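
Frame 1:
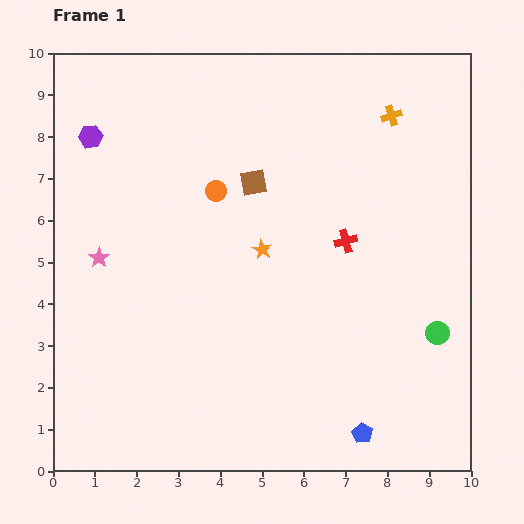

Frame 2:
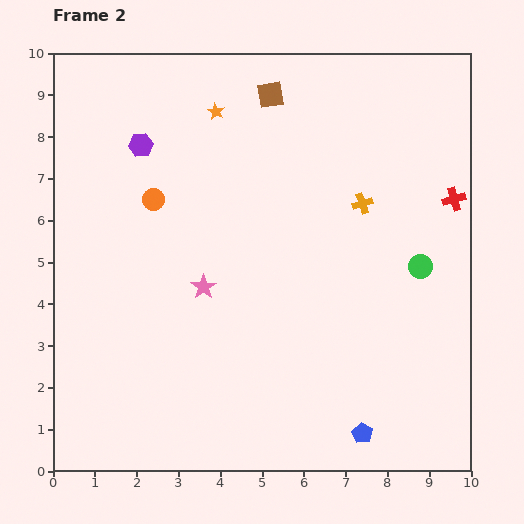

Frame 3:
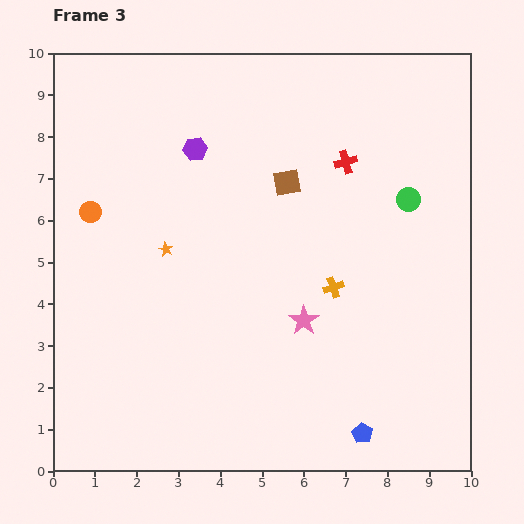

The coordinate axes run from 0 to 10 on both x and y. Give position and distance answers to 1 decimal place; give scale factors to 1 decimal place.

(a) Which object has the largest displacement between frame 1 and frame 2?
the orange star

(moved 3.5; next 2.8)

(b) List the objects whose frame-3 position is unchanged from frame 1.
the blue pentagon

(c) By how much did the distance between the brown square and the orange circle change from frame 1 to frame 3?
+3.9

Distance in frame 1: 0.9. Distance in frame 3: 4.8.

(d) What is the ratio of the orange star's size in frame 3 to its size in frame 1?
0.7×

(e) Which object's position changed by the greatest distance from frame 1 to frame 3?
the pink star

(moved 5.1; next 4.3)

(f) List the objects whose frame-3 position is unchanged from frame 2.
the blue pentagon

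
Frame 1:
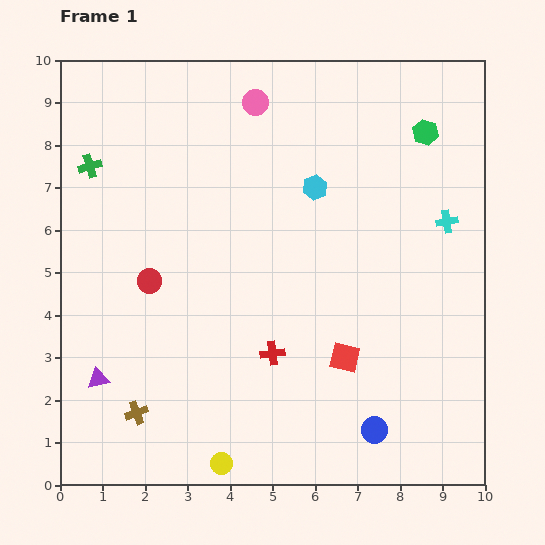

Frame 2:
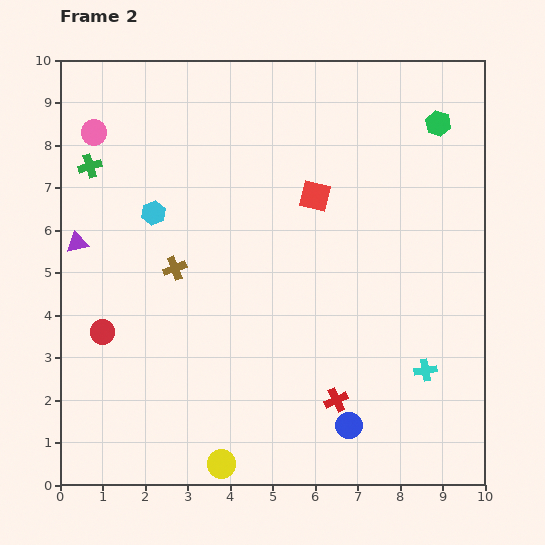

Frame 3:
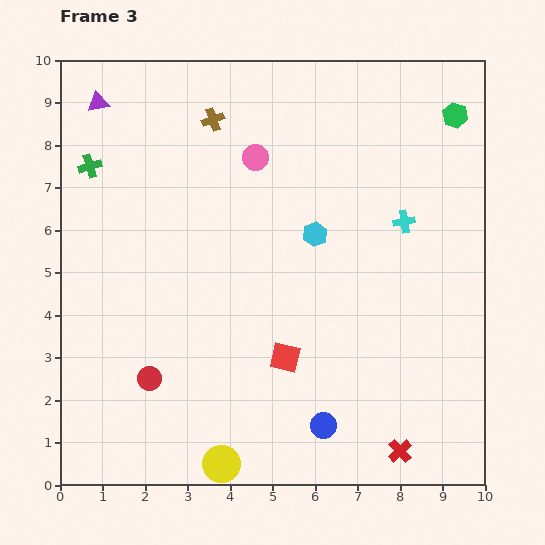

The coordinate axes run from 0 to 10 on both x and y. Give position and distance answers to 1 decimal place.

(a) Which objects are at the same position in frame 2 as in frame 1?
the yellow circle, the green cross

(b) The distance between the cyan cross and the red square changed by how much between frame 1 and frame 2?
+0.9

Distance in frame 1: 4.0. Distance in frame 2: 4.9.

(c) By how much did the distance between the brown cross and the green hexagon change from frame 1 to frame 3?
-3.8

Distance in frame 1: 9.5. Distance in frame 3: 5.7.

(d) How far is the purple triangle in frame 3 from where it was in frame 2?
3.3

The purple triangle moved from (0.4, 5.7) to (0.9, 9.0), a distance of √(0.5² + 3.3²) ≈ 3.3.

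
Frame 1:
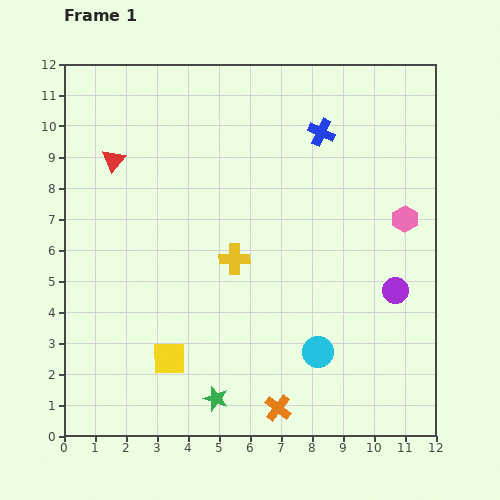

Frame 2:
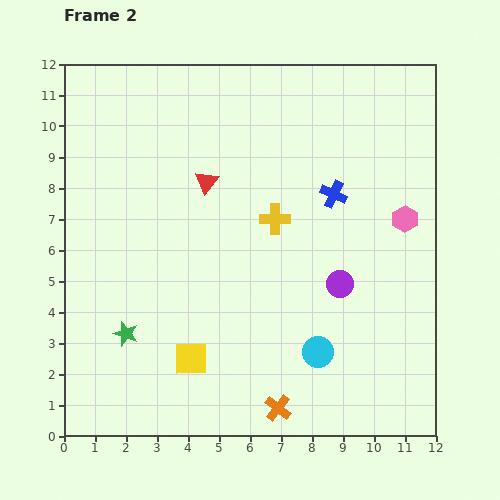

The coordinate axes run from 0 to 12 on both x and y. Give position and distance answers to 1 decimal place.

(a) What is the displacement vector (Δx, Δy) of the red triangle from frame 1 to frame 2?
(3.0, -0.7)

The red triangle was at (1.6, 8.9) in frame 1 and (4.6, 8.2) in frame 2.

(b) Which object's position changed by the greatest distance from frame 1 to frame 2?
the green star

(moved 3.6; next 3.1)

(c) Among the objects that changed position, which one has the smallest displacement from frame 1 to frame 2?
the yellow square

(moved 0.7)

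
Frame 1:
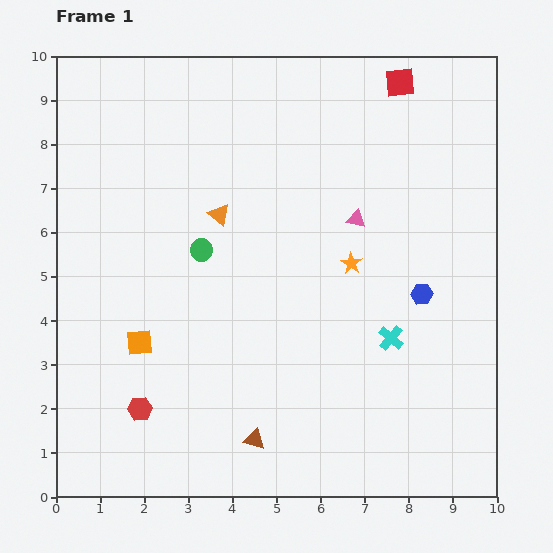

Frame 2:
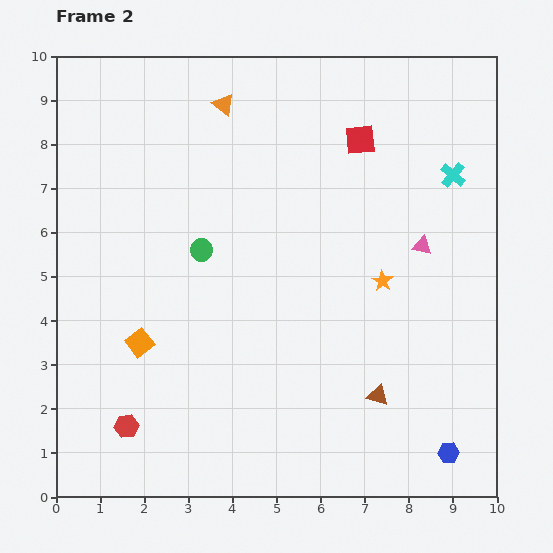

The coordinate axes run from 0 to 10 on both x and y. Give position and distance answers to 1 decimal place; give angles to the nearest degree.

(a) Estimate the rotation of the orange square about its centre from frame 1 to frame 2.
32° counter-clockwise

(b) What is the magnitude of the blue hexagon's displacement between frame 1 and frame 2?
3.6

The blue hexagon moved from (8.3, 4.6) to (8.9, 1.0), a distance of √(0.6² + 3.6²) ≈ 3.6.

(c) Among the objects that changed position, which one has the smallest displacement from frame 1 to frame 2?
the red hexagon

(moved 0.5)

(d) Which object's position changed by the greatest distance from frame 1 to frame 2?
the cyan cross

(moved 4.0; next 3.6)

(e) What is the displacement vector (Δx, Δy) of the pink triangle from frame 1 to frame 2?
(1.5, -0.6)

The pink triangle was at (6.8, 6.3) in frame 1 and (8.3, 5.7) in frame 2.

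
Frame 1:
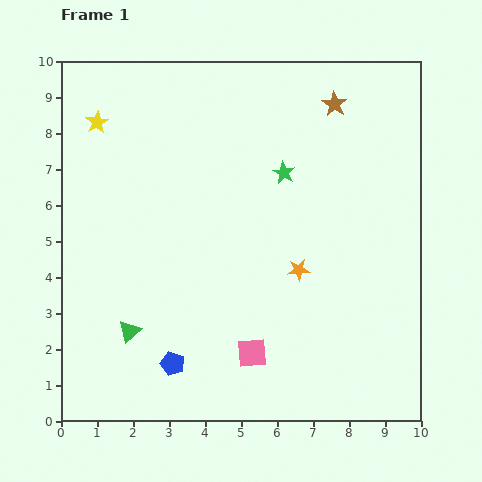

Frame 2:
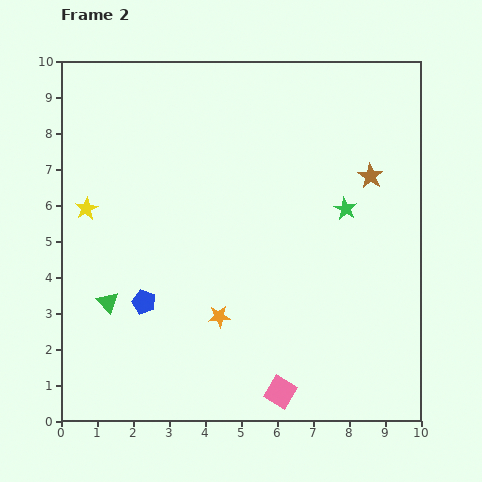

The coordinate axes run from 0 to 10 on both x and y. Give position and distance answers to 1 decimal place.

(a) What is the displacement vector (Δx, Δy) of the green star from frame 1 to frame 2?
(1.7, -1.0)

The green star was at (6.2, 6.9) in frame 1 and (7.9, 5.9) in frame 2.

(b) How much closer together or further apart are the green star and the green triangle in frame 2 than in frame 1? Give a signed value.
+0.9

Distance in frame 1: 6.2. Distance in frame 2: 7.1.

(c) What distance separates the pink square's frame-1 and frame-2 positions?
1.4

The pink square moved from (5.3, 1.9) to (6.1, 0.8), a distance of √(0.8² + 1.1²) ≈ 1.4.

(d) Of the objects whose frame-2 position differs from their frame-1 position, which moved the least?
the green triangle

(moved 1.0)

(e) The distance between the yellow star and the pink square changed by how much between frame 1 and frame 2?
-0.3

Distance in frame 1: 7.7. Distance in frame 2: 7.4.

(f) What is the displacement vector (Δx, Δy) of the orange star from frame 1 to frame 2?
(-2.2, -1.3)

The orange star was at (6.6, 4.2) in frame 1 and (4.4, 2.9) in frame 2.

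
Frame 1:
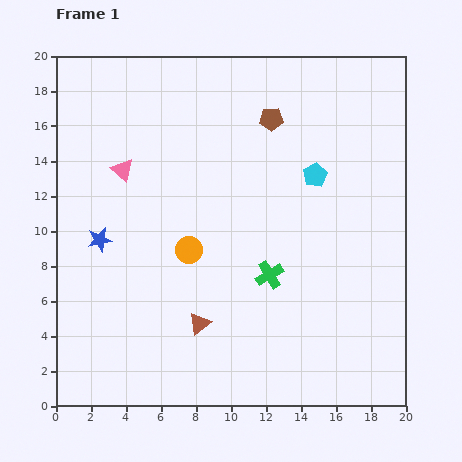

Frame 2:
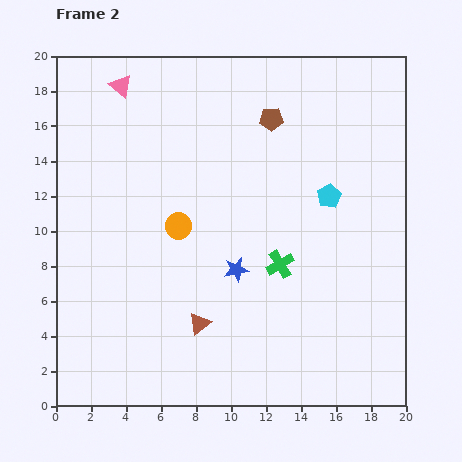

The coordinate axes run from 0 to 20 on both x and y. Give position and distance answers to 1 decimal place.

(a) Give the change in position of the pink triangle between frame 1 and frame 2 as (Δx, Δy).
(-0.1, 4.8)

The pink triangle was at (3.8, 13.5) in frame 1 and (3.7, 18.3) in frame 2.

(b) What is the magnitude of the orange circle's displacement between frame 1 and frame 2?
1.5

The orange circle moved from (7.6, 8.9) to (7.0, 10.3), a distance of √(0.6² + 1.4²) ≈ 1.5.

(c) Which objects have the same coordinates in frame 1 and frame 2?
the brown pentagon, the brown triangle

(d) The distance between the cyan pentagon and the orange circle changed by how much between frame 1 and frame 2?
+0.4

Distance in frame 1: 8.4. Distance in frame 2: 8.8.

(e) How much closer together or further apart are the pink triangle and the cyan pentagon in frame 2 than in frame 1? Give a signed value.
+2.5

Distance in frame 1: 11.0. Distance in frame 2: 13.5.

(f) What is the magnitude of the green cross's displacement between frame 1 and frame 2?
0.8

The green cross moved from (12.2, 7.5) to (12.8, 8.1), a distance of √(0.6² + 0.6²) ≈ 0.8.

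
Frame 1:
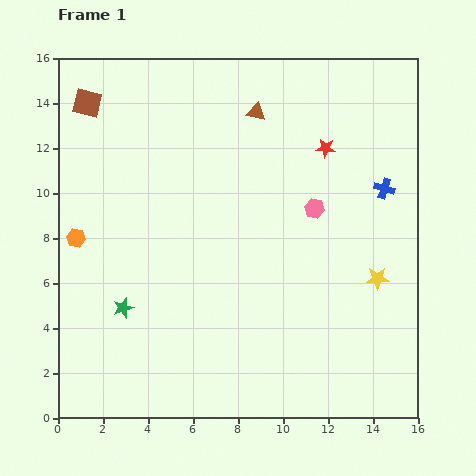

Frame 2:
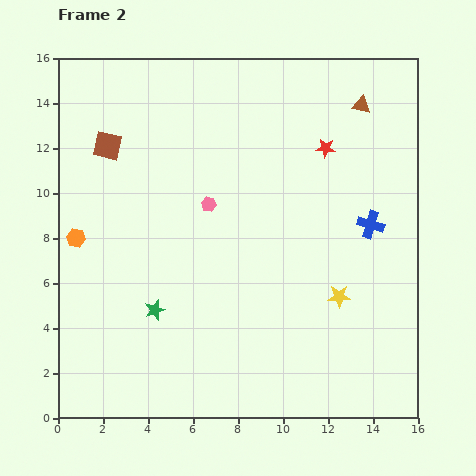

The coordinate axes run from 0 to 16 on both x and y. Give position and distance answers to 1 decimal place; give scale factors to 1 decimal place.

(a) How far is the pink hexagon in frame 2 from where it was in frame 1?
4.7

The pink hexagon moved from (11.4, 9.3) to (6.7, 9.5), a distance of √(4.7² + 0.2²) ≈ 4.7.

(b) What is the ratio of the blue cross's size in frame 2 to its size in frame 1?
1.3×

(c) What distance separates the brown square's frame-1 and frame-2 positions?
2.1

The brown square moved from (1.3, 14.0) to (2.2, 12.1), a distance of √(0.9² + 1.9²) ≈ 2.1.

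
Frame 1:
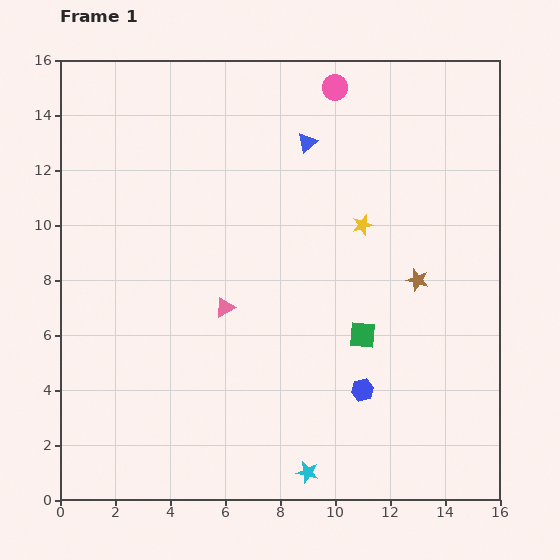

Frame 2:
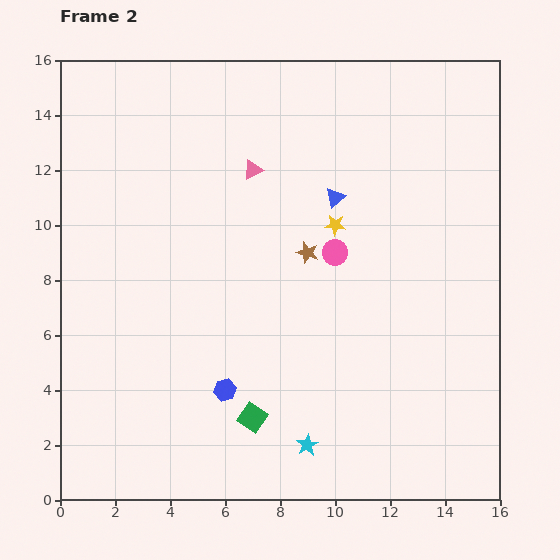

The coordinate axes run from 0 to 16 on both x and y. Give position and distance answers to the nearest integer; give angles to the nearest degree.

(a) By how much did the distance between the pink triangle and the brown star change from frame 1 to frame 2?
-3

Distance in frame 1: 7. Distance in frame 2: 4.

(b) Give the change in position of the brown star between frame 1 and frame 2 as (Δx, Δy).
(-4, 1)

The brown star was at (13, 8) in frame 1 and (9, 9) in frame 2.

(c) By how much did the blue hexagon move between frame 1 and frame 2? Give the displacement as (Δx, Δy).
(-5, 0)

The blue hexagon was at (11, 4) in frame 1 and (6, 4) in frame 2.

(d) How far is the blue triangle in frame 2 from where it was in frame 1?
2

The blue triangle moved from (9, 13) to (10, 11), a distance of √(1² + 2²) ≈ 2.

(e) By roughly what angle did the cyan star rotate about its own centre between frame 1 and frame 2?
31° clockwise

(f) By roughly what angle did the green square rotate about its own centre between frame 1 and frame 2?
28° clockwise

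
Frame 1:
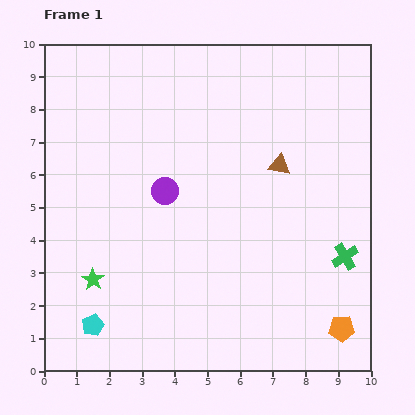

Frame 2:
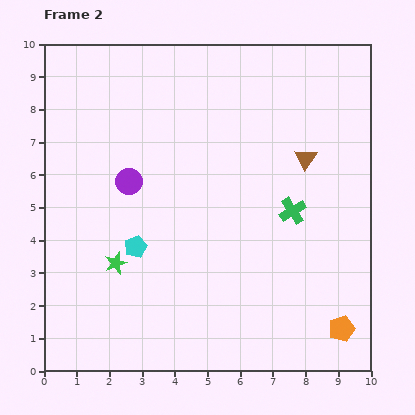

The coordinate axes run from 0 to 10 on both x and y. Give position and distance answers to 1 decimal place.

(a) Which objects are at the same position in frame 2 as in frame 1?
the orange pentagon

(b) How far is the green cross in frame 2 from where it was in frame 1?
2.1

The green cross moved from (9.2, 3.5) to (7.6, 4.9), a distance of √(1.6² + 1.4²) ≈ 2.1.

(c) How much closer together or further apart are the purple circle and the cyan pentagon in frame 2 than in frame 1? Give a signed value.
-2.7

Distance in frame 1: 4.7. Distance in frame 2: 2.0.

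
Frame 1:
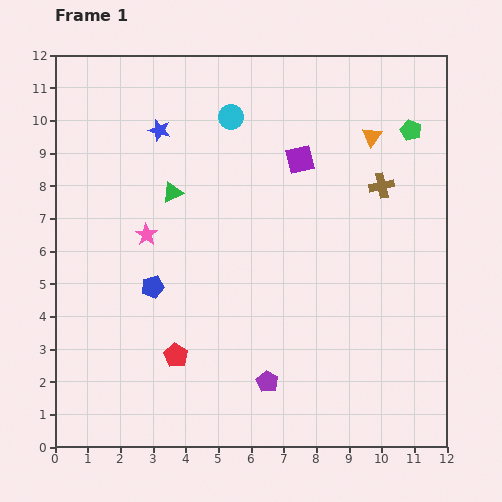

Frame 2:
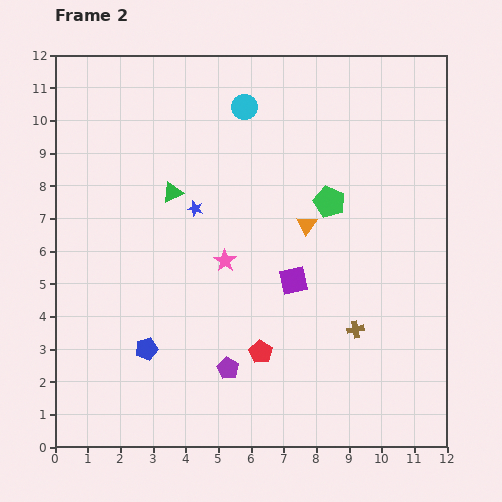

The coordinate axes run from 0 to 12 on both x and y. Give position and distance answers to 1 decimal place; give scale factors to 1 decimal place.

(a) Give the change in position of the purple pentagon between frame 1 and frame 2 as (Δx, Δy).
(-1.2, 0.4)

The purple pentagon was at (6.5, 2.0) in frame 1 and (5.3, 2.4) in frame 2.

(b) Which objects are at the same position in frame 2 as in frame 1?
the green triangle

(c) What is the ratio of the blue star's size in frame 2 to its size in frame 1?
0.7×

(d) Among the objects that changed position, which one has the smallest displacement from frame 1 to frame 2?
the cyan circle

(moved 0.5)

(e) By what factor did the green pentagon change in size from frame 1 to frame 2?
1.5×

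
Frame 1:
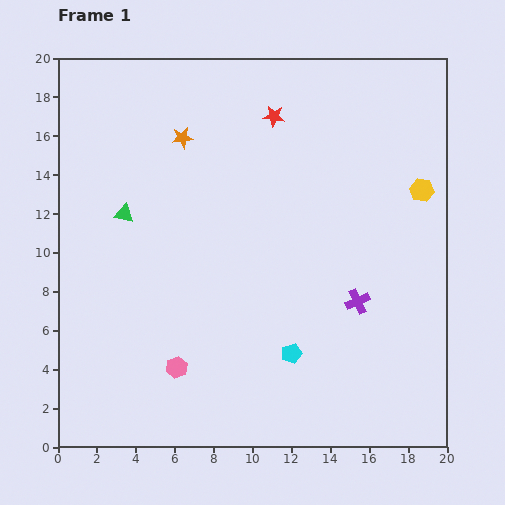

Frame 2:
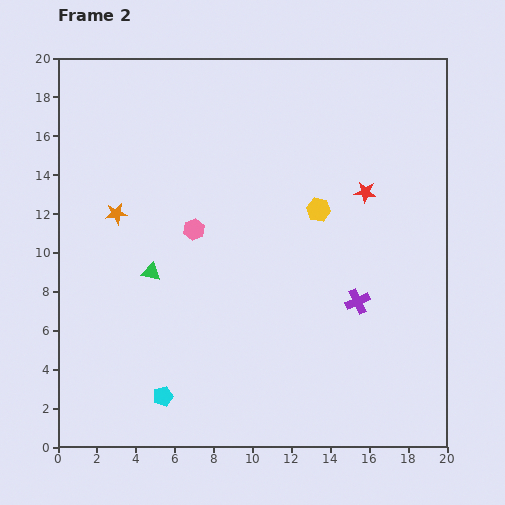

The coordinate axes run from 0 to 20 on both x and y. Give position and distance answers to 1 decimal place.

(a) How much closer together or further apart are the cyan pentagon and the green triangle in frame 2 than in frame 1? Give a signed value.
-4.8

Distance in frame 1: 11.2. Distance in frame 2: 6.4.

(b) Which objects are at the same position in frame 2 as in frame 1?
the purple cross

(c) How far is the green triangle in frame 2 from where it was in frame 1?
3.3

The green triangle moved from (3.4, 12.0) to (4.8, 9.0), a distance of √(1.4² + 3.0²) ≈ 3.3.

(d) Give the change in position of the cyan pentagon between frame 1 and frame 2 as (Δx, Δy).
(-6.6, -2.2)

The cyan pentagon was at (12.0, 4.8) in frame 1 and (5.4, 2.6) in frame 2.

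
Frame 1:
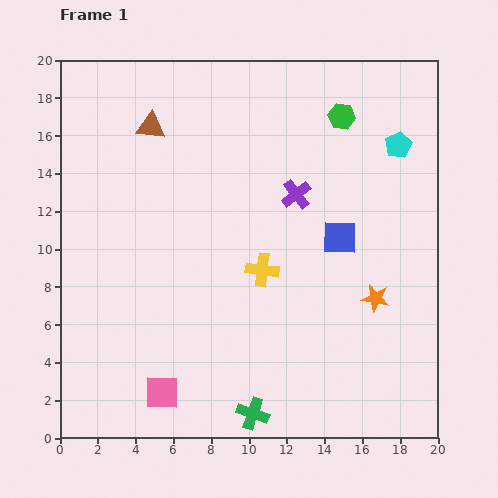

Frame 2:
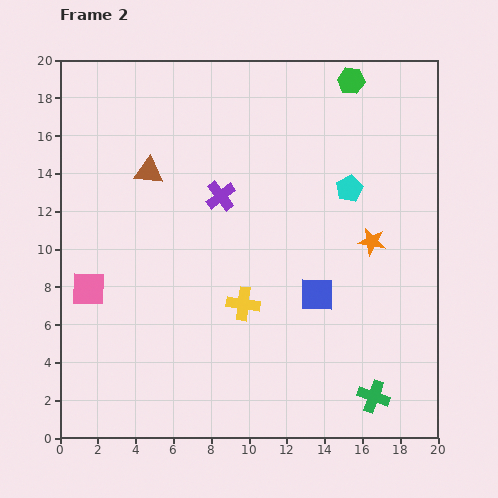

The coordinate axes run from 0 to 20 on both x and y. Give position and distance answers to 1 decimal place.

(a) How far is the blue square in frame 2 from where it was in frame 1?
3.2

The blue square moved from (14.8, 10.6) to (13.6, 7.6), a distance of √(1.2² + 3.0²) ≈ 3.2.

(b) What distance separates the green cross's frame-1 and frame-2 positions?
6.5

The green cross moved from (10.2, 1.3) to (16.6, 2.2), a distance of √(6.4² + 0.9²) ≈ 6.5.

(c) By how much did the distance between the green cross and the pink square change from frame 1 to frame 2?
+11.2

Distance in frame 1: 4.9. Distance in frame 2: 16.1.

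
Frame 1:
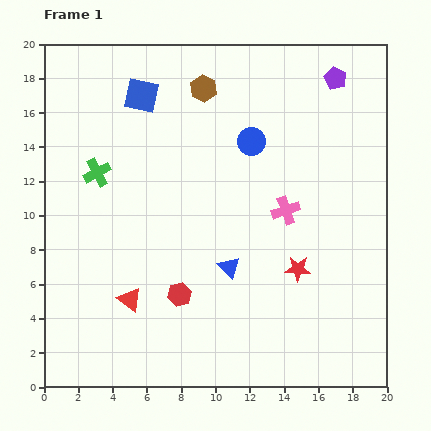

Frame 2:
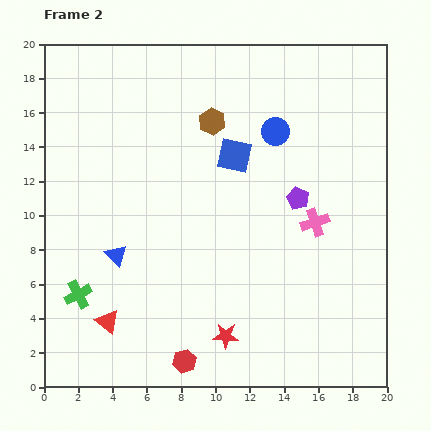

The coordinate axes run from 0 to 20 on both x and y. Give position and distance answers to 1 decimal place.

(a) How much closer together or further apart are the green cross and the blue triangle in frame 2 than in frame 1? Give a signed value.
-6.3

Distance in frame 1: 9.5. Distance in frame 2: 3.2.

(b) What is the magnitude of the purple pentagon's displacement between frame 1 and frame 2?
7.3

The purple pentagon moved from (17.0, 18.0) to (14.8, 11.0), a distance of √(2.2² + 7.0²) ≈ 7.3.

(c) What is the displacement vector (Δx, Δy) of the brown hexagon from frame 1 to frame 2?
(0.5, -1.9)

The brown hexagon was at (9.3, 17.4) in frame 1 and (9.8, 15.5) in frame 2.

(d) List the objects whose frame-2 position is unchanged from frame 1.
none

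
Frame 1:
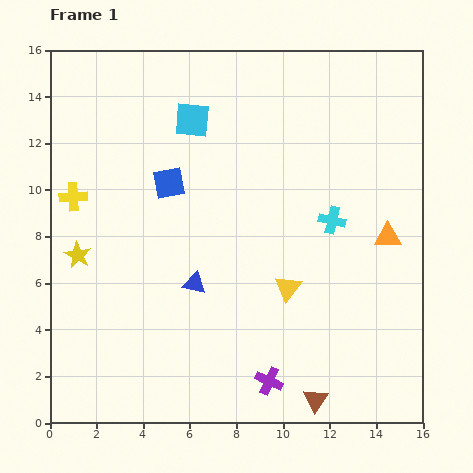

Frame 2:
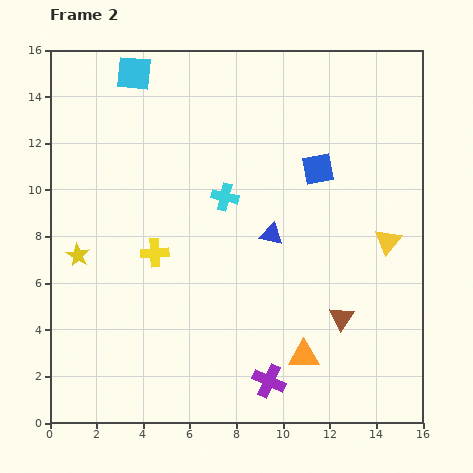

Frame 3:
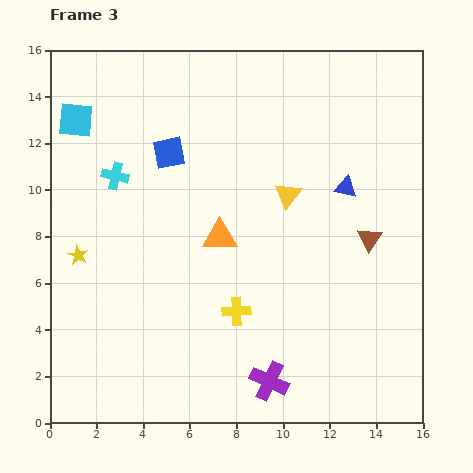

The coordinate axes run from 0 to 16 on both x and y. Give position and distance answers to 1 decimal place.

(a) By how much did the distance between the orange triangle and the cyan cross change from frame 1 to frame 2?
+5.1

Distance in frame 1: 2.5. Distance in frame 2: 7.6.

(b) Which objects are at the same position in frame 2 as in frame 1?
the purple cross, the yellow star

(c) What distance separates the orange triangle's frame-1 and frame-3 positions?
7.2

The orange triangle moved from (14.5, 8.0) to (7.3, 8.0), a distance of √(7.2² + 0.0²) ≈ 7.2.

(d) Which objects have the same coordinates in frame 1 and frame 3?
the purple cross, the yellow star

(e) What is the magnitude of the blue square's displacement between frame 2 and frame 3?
6.4

The blue square moved from (11.5, 10.9) to (5.1, 11.6), a distance of √(6.4² + 0.7²) ≈ 6.4.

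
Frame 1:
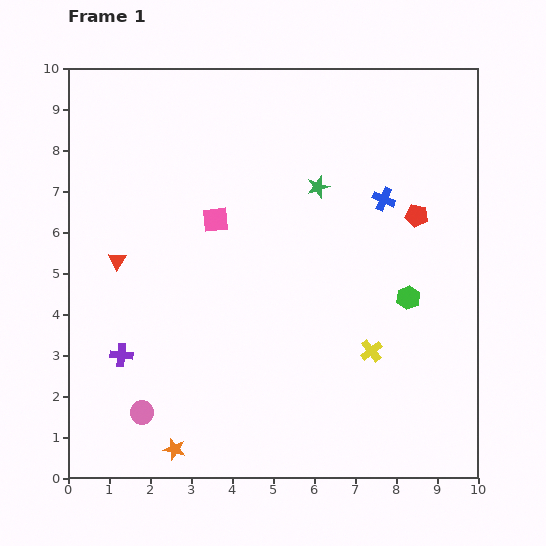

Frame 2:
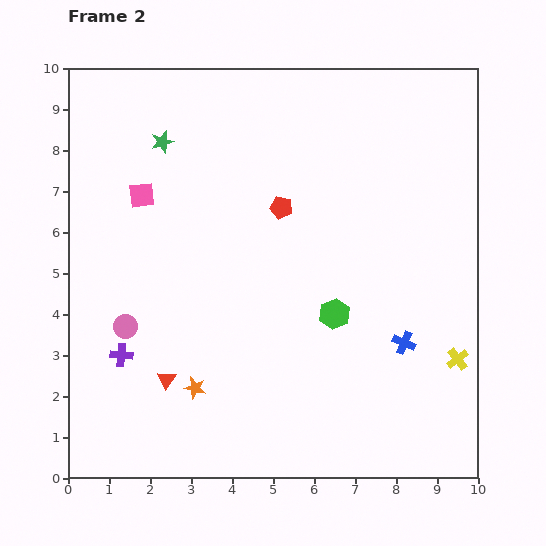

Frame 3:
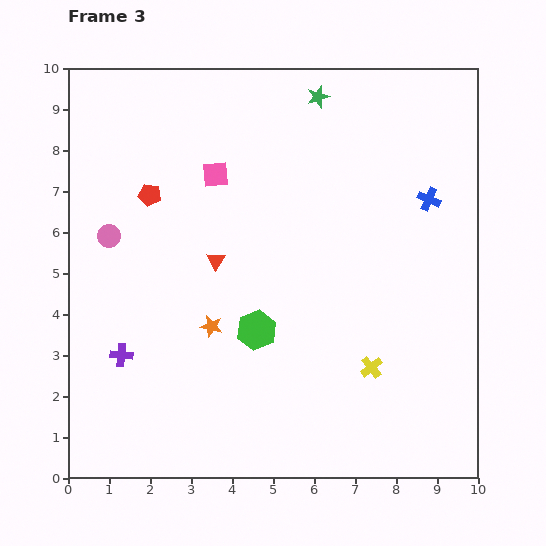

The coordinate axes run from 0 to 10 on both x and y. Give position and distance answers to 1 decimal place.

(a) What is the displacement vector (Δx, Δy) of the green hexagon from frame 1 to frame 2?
(-1.8, -0.4)

The green hexagon was at (8.3, 4.4) in frame 1 and (6.5, 4.0) in frame 2.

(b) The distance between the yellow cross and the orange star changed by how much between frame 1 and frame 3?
-1.4

Distance in frame 1: 5.4. Distance in frame 3: 4.0.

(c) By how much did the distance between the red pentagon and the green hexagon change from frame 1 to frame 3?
+2.2

Distance in frame 1: 2.0. Distance in frame 3: 4.2.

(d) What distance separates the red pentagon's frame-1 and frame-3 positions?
6.5

The red pentagon moved from (8.5, 6.4) to (2.0, 6.9), a distance of √(6.5² + 0.5²) ≈ 6.5.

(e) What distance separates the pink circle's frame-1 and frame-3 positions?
4.4

The pink circle moved from (1.8, 1.6) to (1.0, 5.9), a distance of √(0.8² + 4.3²) ≈ 4.4.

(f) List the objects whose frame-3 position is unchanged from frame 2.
the purple cross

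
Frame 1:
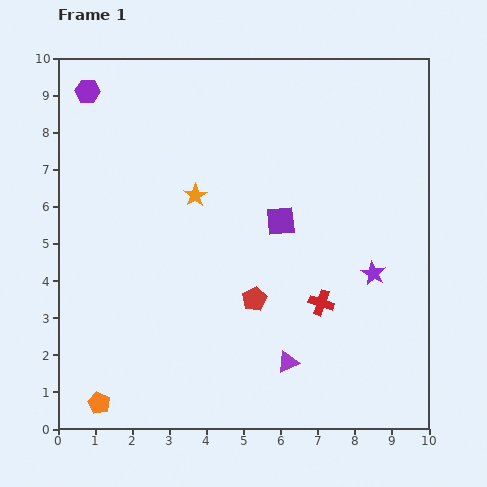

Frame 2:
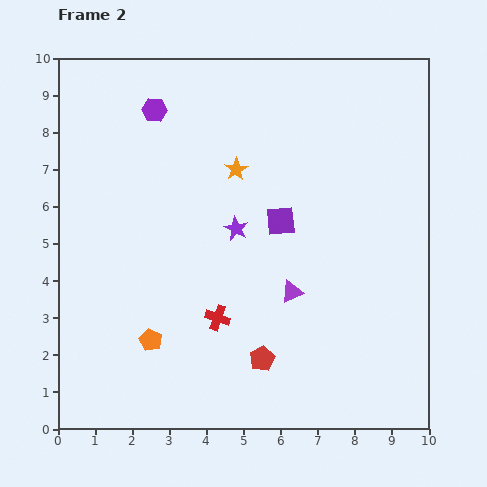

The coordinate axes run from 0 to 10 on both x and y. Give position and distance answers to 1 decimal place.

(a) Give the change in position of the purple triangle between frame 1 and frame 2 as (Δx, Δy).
(0.1, 1.9)

The purple triangle was at (6.2, 1.8) in frame 1 and (6.3, 3.7) in frame 2.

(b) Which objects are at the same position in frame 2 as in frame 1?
the purple square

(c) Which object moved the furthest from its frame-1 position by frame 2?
the purple star

(moved 3.9; next 2.8)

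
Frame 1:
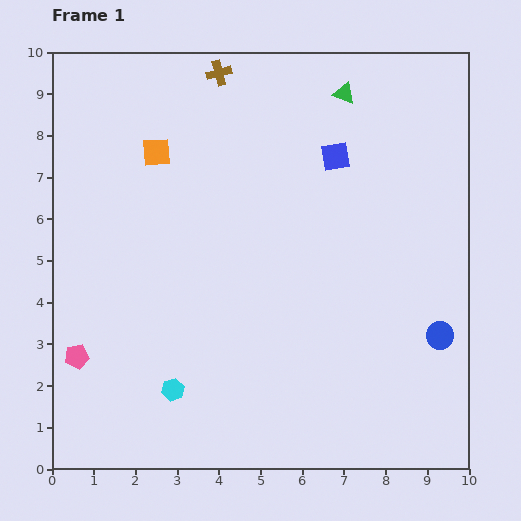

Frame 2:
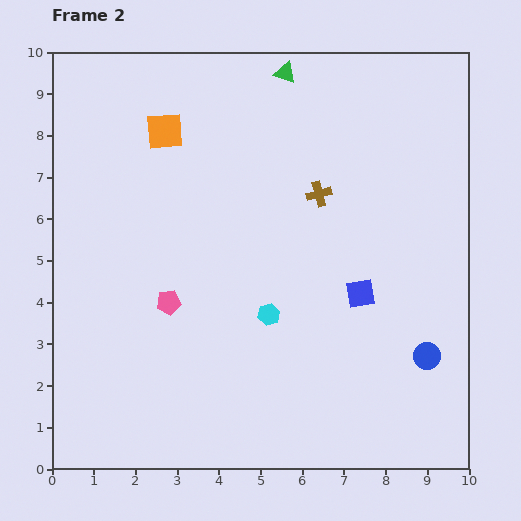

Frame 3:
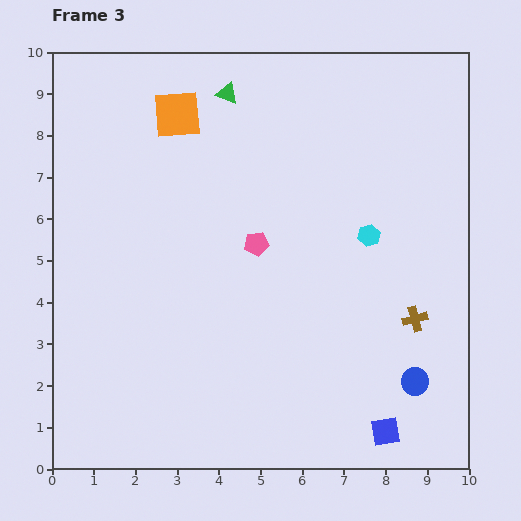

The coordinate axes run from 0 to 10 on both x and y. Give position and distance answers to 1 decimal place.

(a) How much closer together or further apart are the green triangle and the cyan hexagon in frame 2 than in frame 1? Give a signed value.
-2.4

Distance in frame 1: 8.2. Distance in frame 2: 5.8.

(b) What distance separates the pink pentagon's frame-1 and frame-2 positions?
2.6

The pink pentagon moved from (0.6, 2.7) to (2.8, 4.0), a distance of √(2.2² + 1.3²) ≈ 2.6.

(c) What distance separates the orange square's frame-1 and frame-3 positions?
1.0

The orange square moved from (2.5, 7.6) to (3.0, 8.5), a distance of √(0.5² + 0.9²) ≈ 1.0.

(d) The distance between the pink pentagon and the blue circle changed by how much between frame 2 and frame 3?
-1.3

Distance in frame 2: 6.3. Distance in frame 3: 5.0.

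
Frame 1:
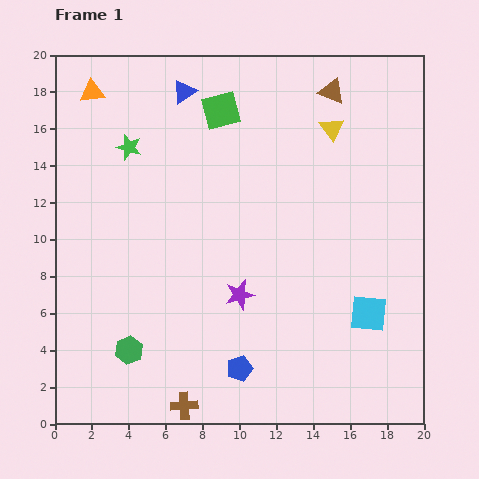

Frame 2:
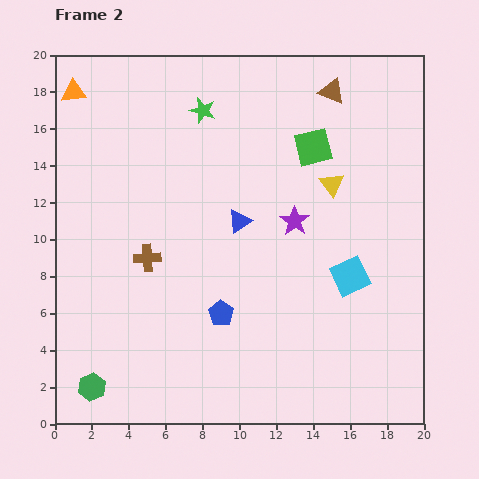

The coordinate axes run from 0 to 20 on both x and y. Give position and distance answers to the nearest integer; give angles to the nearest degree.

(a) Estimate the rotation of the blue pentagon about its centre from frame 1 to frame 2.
20° counter-clockwise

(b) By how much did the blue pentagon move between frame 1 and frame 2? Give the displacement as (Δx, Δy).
(-1, 3)

The blue pentagon was at (10, 3) in frame 1 and (9, 6) in frame 2.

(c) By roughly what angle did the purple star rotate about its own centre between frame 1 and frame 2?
22° counter-clockwise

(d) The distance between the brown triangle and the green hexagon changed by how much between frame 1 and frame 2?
+3

Distance in frame 1: 18. Distance in frame 2: 21.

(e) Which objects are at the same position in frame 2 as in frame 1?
the brown triangle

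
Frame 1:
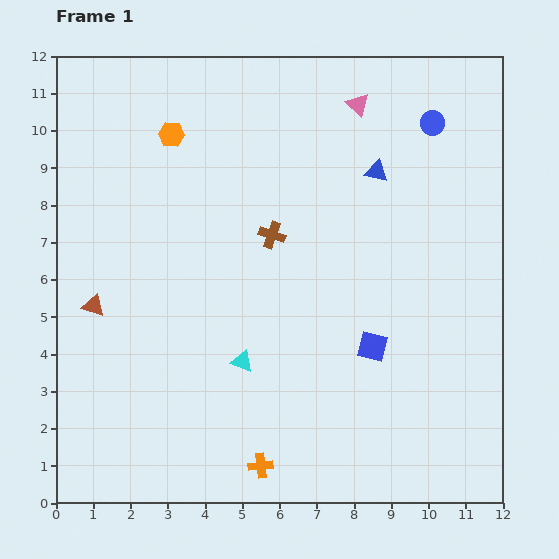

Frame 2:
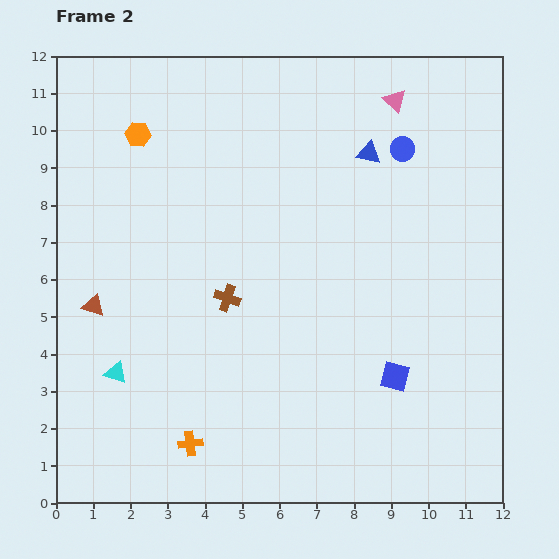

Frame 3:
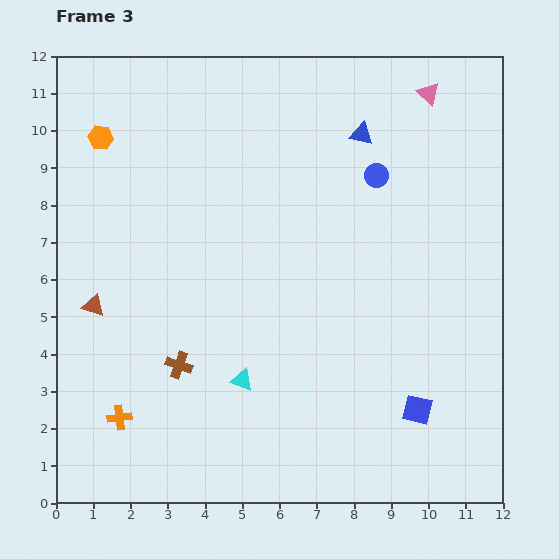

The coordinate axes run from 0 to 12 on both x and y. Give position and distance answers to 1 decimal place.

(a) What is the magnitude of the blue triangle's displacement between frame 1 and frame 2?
0.5

The blue triangle moved from (8.6, 8.9) to (8.4, 9.4), a distance of √(0.2² + 0.5²) ≈ 0.5.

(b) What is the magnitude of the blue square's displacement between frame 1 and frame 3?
2.1

The blue square moved from (8.5, 4.2) to (9.7, 2.5), a distance of √(1.2² + 1.7²) ≈ 2.1.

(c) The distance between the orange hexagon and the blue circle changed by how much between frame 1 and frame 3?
+0.5

Distance in frame 1: 7.0. Distance in frame 3: 7.5.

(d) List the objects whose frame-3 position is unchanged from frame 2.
the brown triangle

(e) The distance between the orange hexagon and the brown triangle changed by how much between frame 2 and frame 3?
-0.3

Distance in frame 2: 4.8. Distance in frame 3: 4.5.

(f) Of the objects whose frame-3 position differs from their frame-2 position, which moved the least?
the blue triangle

(moved 0.5)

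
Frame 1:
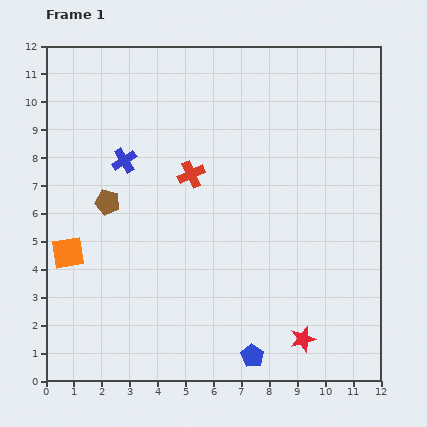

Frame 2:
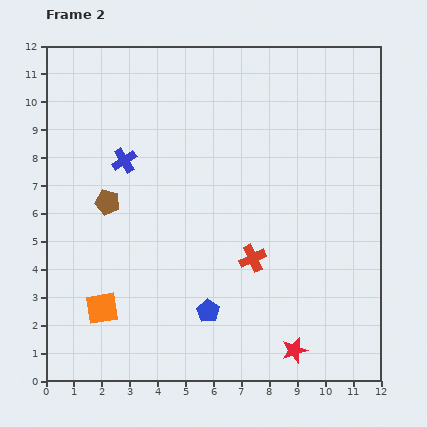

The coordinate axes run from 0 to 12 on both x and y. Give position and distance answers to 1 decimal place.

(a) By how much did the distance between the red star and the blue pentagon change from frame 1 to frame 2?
+1.5

Distance in frame 1: 1.9. Distance in frame 2: 3.4.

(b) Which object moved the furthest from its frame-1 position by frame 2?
the red cross

(moved 3.7; next 2.3)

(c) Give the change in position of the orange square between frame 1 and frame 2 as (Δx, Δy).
(1.2, -2.0)

The orange square was at (0.8, 4.6) in frame 1 and (2.0, 2.6) in frame 2.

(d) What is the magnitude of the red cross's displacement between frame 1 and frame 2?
3.7

The red cross moved from (5.2, 7.4) to (7.4, 4.4), a distance of √(2.2² + 3.0²) ≈ 3.7.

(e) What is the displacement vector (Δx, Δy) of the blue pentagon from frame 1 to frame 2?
(-1.6, 1.6)

The blue pentagon was at (7.4, 0.9) in frame 1 and (5.8, 2.5) in frame 2.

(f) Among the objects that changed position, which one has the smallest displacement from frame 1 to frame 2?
the red star

(moved 0.5)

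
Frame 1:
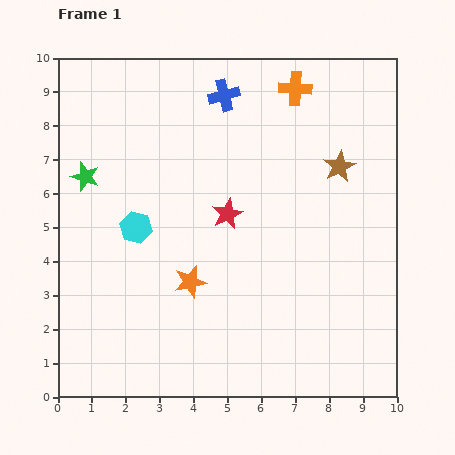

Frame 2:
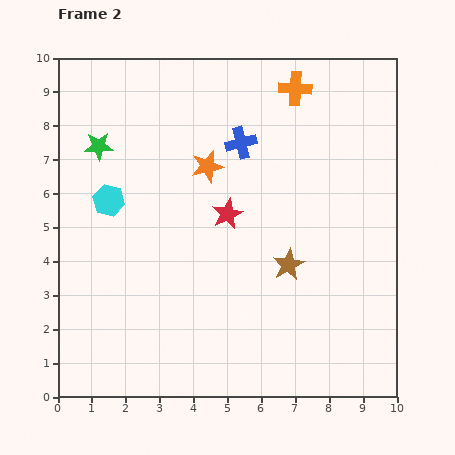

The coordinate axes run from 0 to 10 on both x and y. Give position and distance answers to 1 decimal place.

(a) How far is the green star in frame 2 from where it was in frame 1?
1.0

The green star moved from (0.8, 6.5) to (1.2, 7.4), a distance of √(0.4² + 0.9²) ≈ 1.0.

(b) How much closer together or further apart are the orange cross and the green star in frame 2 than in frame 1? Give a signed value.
-0.7

Distance in frame 1: 6.7. Distance in frame 2: 6.0.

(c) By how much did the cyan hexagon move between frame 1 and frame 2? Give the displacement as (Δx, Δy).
(-0.8, 0.8)

The cyan hexagon was at (2.3, 5.0) in frame 1 and (1.5, 5.8) in frame 2.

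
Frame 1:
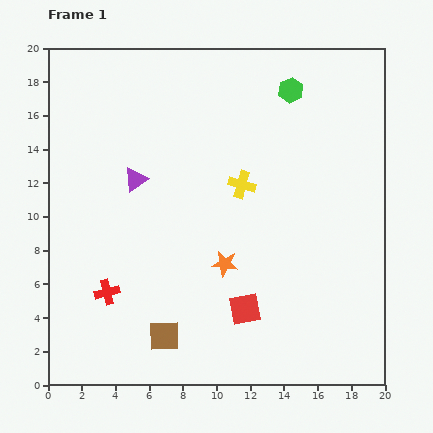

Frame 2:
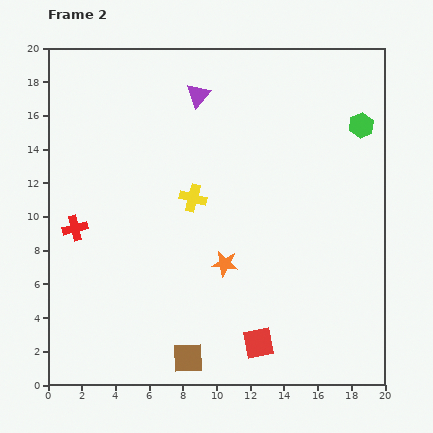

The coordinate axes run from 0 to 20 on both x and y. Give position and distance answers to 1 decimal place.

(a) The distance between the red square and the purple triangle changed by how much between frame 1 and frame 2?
+5.0

Distance in frame 1: 10.1. Distance in frame 2: 15.1.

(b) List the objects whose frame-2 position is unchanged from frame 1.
the orange star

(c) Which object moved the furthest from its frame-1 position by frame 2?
the purple triangle

(moved 6.2; next 4.7)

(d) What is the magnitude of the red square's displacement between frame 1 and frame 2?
2.2

The red square moved from (11.7, 4.5) to (12.5, 2.5), a distance of √(0.8² + 2.0²) ≈ 2.2.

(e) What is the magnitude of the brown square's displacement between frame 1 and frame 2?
1.9

The brown square moved from (6.9, 2.9) to (8.3, 1.6), a distance of √(1.4² + 1.3²) ≈ 1.9.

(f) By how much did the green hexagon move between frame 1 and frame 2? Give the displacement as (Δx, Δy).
(4.2, -2.1)

The green hexagon was at (14.4, 17.5) in frame 1 and (18.6, 15.4) in frame 2.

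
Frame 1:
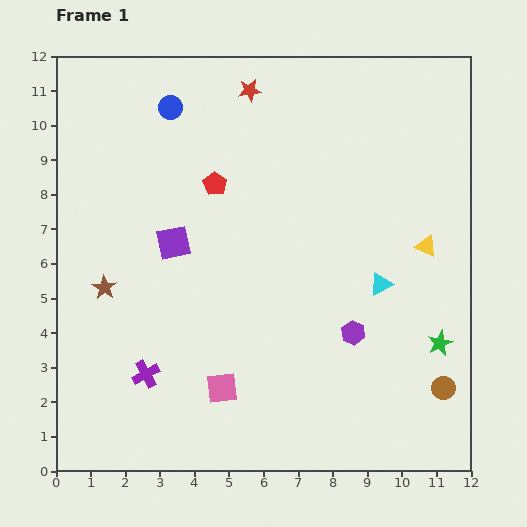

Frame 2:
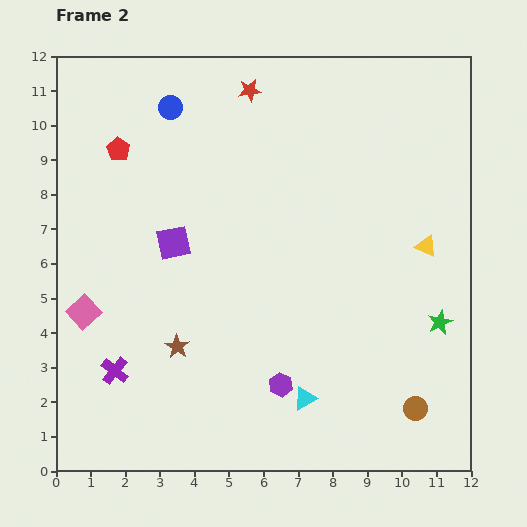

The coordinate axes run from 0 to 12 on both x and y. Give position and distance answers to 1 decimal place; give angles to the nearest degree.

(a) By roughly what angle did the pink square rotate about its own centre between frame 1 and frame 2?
35° counter-clockwise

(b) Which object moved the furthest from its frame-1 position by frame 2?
the pink square

(moved 4.6; next 4.0)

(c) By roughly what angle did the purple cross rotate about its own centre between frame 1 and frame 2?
23° counter-clockwise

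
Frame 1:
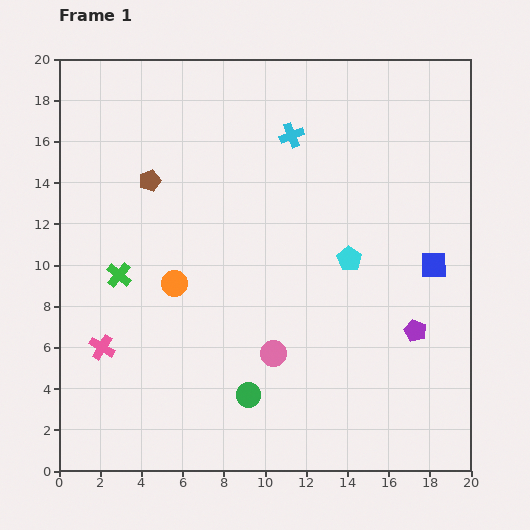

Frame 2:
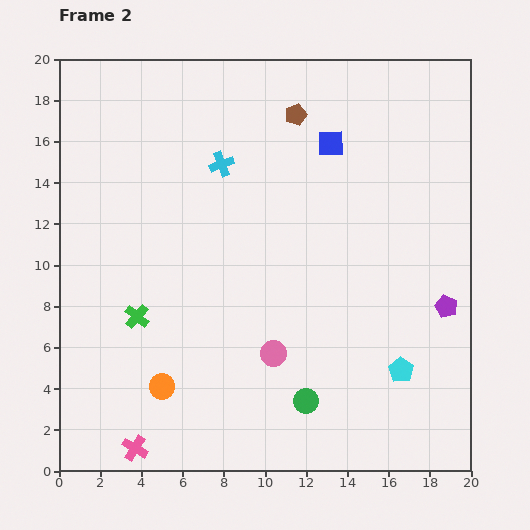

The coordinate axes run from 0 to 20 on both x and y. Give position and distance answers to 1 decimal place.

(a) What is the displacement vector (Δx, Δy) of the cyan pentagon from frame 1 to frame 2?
(2.5, -5.4)

The cyan pentagon was at (14.1, 10.3) in frame 1 and (16.6, 4.9) in frame 2.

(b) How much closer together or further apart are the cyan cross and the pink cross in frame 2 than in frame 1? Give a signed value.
+0.6

Distance in frame 1: 13.8. Distance in frame 2: 14.4.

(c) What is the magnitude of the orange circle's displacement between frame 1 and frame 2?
5.0

The orange circle moved from (5.6, 9.1) to (5.0, 4.1), a distance of √(0.6² + 5.0²) ≈ 5.0.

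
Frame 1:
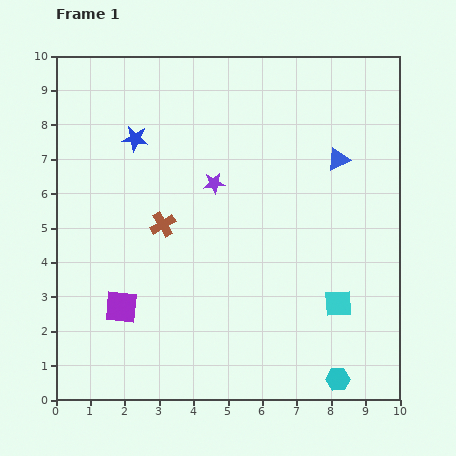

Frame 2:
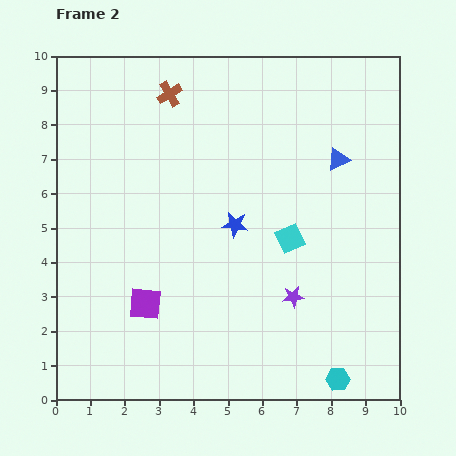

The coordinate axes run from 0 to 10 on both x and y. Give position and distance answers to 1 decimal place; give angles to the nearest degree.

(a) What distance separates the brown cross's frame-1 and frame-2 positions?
3.8

The brown cross moved from (3.1, 5.1) to (3.3, 8.9), a distance of √(0.2² + 3.8²) ≈ 3.8.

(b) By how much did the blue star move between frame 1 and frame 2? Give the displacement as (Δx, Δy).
(2.9, -2.5)

The blue star was at (2.3, 7.6) in frame 1 and (5.2, 5.1) in frame 2.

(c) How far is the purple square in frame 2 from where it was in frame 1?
0.7

The purple square moved from (1.9, 2.7) to (2.6, 2.8), a distance of √(0.7² + 0.1²) ≈ 0.7.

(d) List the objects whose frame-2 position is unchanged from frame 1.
the blue triangle, the cyan hexagon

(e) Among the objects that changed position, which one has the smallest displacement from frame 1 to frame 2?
the purple square

(moved 0.7)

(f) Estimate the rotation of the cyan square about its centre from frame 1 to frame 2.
21° counter-clockwise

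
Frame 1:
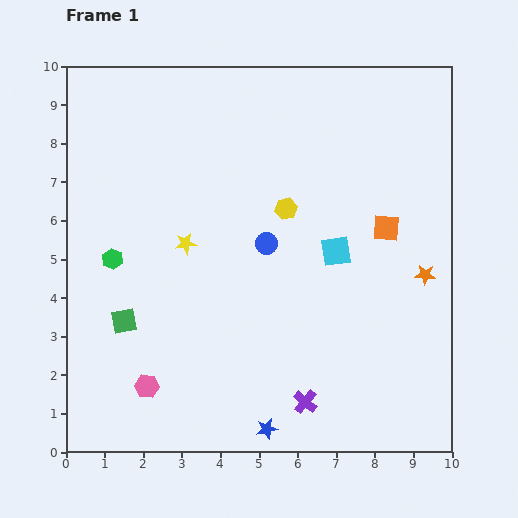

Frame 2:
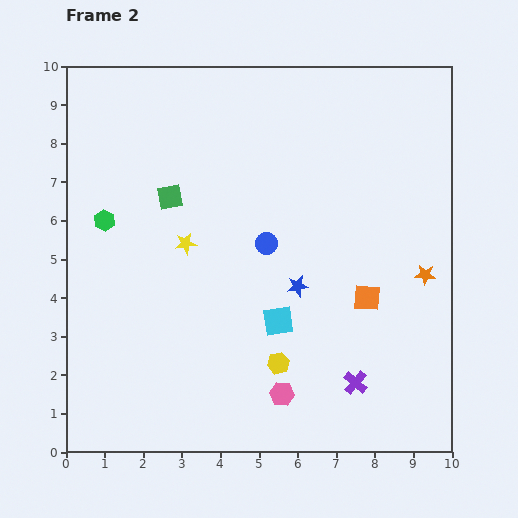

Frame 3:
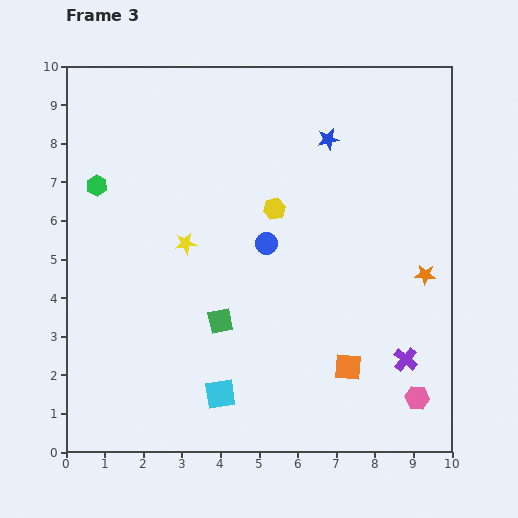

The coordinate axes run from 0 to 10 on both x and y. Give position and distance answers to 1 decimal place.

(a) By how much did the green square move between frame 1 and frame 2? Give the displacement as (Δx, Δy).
(1.2, 3.2)

The green square was at (1.5, 3.4) in frame 1 and (2.7, 6.6) in frame 2.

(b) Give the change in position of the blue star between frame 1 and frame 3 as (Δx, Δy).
(1.6, 7.5)

The blue star was at (5.2, 0.6) in frame 1 and (6.8, 8.1) in frame 3.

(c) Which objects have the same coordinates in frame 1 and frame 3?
the orange star, the yellow star, the blue circle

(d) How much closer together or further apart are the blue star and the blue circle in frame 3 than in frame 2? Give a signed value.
+1.7

Distance in frame 2: 1.4. Distance in frame 3: 3.1.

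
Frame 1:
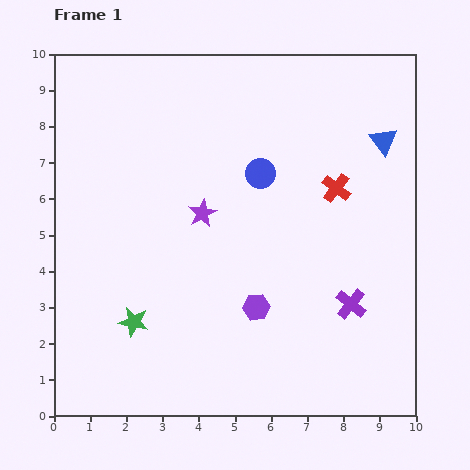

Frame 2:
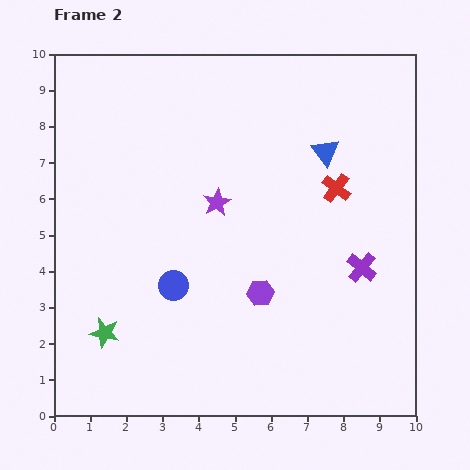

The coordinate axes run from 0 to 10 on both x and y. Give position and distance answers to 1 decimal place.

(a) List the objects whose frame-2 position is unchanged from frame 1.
the red cross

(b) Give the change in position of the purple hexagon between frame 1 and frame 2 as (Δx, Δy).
(0.1, 0.4)

The purple hexagon was at (5.6, 3.0) in frame 1 and (5.7, 3.4) in frame 2.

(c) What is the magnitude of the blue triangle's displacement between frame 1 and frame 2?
1.6

The blue triangle moved from (9.1, 7.6) to (7.5, 7.3), a distance of √(1.6² + 0.3²) ≈ 1.6.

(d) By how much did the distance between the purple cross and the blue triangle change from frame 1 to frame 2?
-1.2

Distance in frame 1: 4.6. Distance in frame 2: 3.4.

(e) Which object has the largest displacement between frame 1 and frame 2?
the blue circle

(moved 3.9; next 1.6)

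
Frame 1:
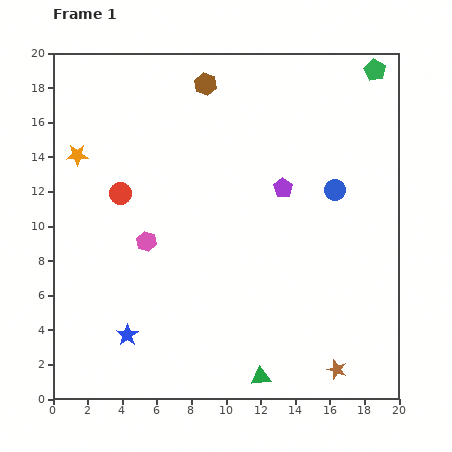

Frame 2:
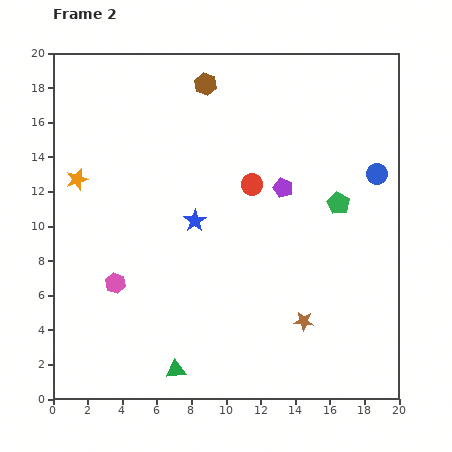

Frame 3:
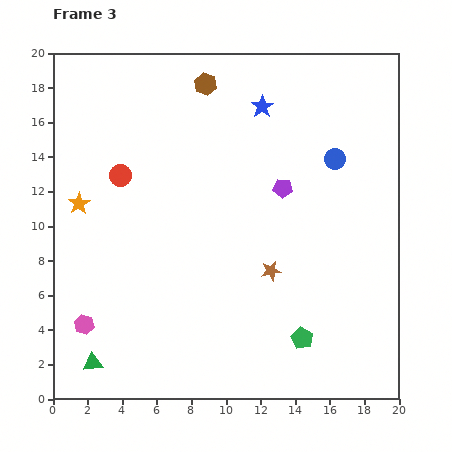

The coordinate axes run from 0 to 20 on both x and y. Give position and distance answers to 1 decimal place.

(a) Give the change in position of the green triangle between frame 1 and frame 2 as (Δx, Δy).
(-4.9, 0.4)

The green triangle was at (12.0, 1.3) in frame 1 and (7.1, 1.7) in frame 2.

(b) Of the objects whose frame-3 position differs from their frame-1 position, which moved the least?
the red circle

(moved 1.0)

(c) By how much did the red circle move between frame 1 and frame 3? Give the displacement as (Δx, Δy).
(0.0, 1.0)

The red circle was at (3.9, 11.9) in frame 1 and (3.9, 12.9) in frame 3.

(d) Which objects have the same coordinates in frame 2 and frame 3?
the purple pentagon, the brown hexagon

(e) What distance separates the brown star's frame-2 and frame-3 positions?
3.5

The brown star moved from (14.5, 4.5) to (12.6, 7.4), a distance of √(1.9² + 2.9²) ≈ 3.5.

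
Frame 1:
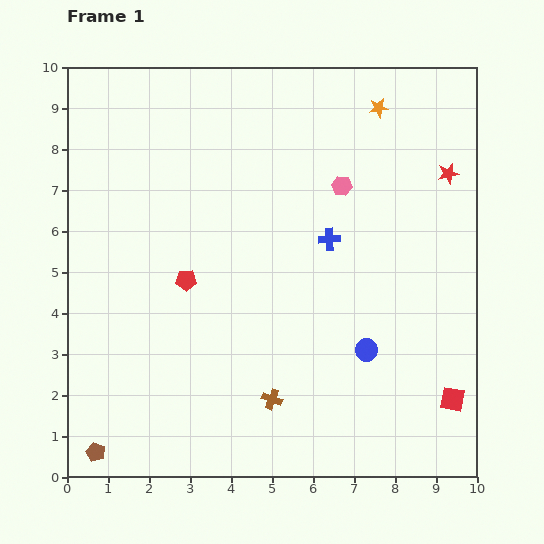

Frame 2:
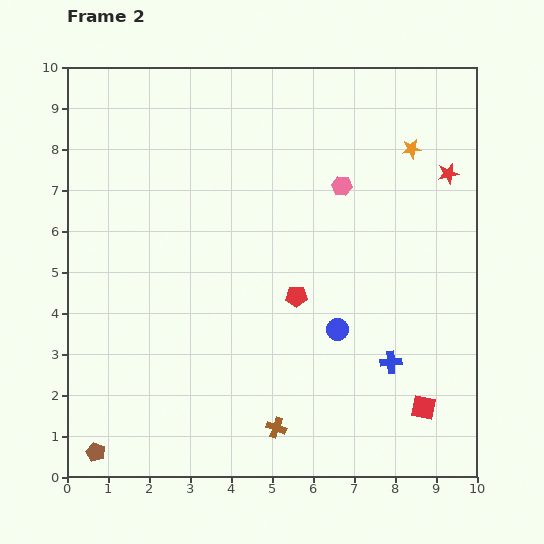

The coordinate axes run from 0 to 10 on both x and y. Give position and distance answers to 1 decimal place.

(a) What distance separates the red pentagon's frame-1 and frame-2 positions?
2.7

The red pentagon moved from (2.9, 4.8) to (5.6, 4.4), a distance of √(2.7² + 0.4²) ≈ 2.7.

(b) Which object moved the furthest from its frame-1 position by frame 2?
the blue cross

(moved 3.4; next 2.7)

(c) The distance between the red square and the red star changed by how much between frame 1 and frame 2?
+0.2

Distance in frame 1: 5.5. Distance in frame 2: 5.7.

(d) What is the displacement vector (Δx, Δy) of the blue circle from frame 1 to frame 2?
(-0.7, 0.5)

The blue circle was at (7.3, 3.1) in frame 1 and (6.6, 3.6) in frame 2.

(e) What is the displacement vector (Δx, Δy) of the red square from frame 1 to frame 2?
(-0.7, -0.2)

The red square was at (9.4, 1.9) in frame 1 and (8.7, 1.7) in frame 2.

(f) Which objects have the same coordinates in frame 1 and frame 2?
the brown pentagon, the pink hexagon, the red star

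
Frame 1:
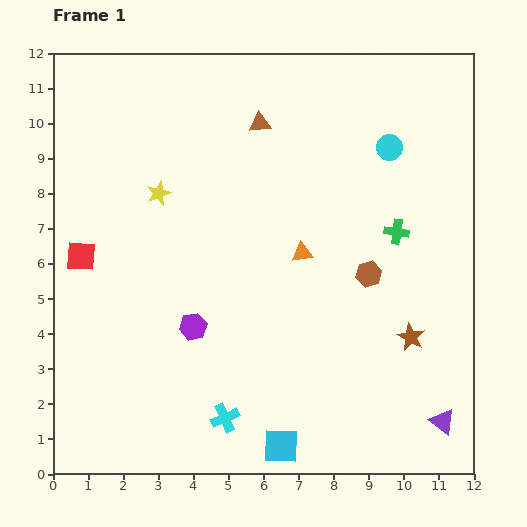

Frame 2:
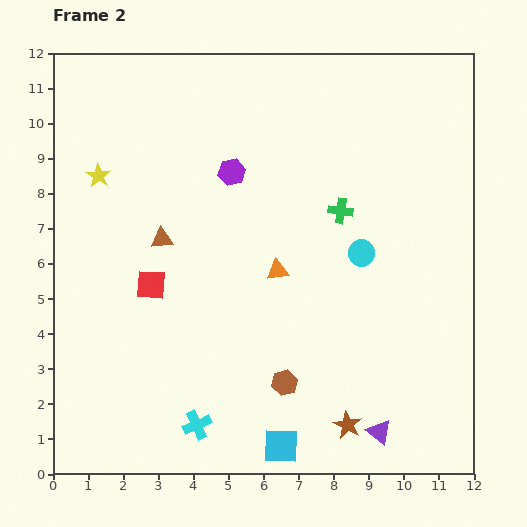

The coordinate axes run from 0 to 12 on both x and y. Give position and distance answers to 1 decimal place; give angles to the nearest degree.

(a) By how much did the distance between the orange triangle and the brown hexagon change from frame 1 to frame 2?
+1.2

Distance in frame 1: 2.0. Distance in frame 2: 3.2.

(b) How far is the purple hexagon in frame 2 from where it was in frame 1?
4.5

The purple hexagon moved from (4.0, 4.2) to (5.1, 8.6), a distance of √(1.1² + 4.4²) ≈ 4.5.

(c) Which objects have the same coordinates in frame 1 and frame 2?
the cyan square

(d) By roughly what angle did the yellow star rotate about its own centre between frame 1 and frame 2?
18° counter-clockwise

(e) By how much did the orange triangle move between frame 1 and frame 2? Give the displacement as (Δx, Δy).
(-0.7, -0.5)

The orange triangle was at (7.1, 6.3) in frame 1 and (6.4, 5.8) in frame 2.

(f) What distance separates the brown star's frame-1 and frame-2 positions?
3.1

The brown star moved from (10.2, 3.9) to (8.4, 1.4), a distance of √(1.8² + 2.5²) ≈ 3.1.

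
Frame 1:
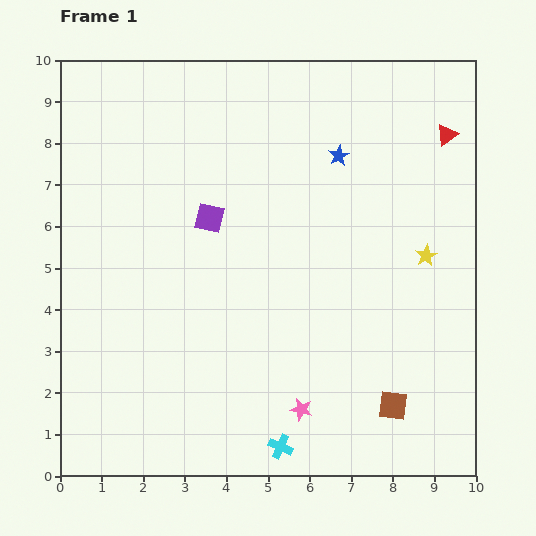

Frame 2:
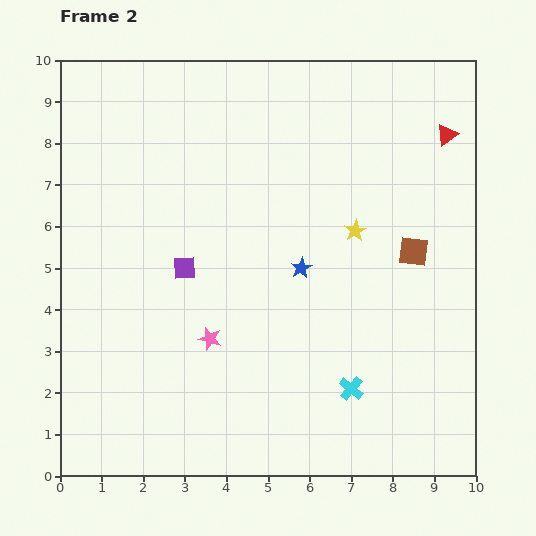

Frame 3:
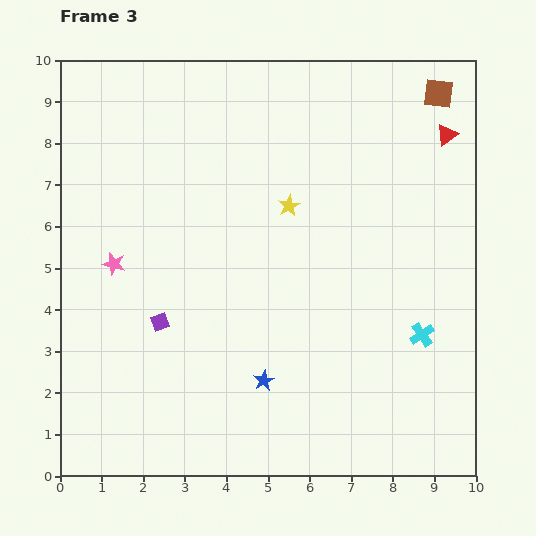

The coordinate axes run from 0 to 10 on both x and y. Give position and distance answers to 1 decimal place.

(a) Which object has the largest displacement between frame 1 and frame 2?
the brown square

(moved 3.7; next 2.8)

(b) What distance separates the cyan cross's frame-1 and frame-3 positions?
4.3

The cyan cross moved from (5.3, 0.7) to (8.7, 3.4), a distance of √(3.4² + 2.7²) ≈ 4.3.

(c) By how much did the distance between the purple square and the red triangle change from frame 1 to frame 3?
+2.2

Distance in frame 1: 6.0. Distance in frame 3: 8.2.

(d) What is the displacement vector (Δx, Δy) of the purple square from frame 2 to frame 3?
(-0.6, -1.3)

The purple square was at (3.0, 5.0) in frame 2 and (2.4, 3.7) in frame 3.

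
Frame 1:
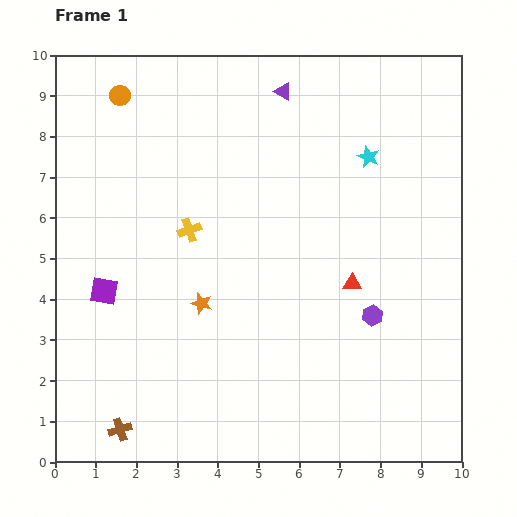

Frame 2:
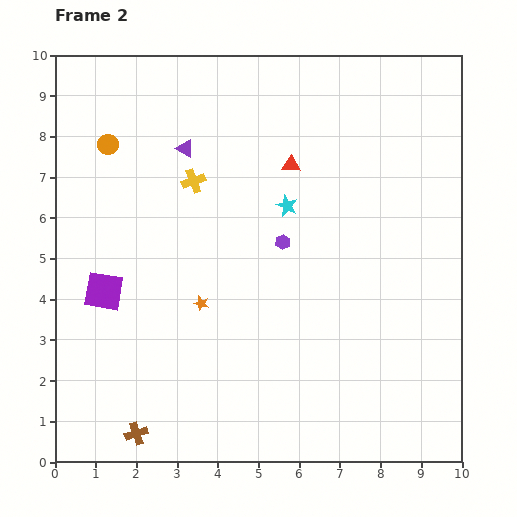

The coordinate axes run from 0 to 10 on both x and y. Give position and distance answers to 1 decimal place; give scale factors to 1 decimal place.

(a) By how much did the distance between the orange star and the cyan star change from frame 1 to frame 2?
-2.3

Distance in frame 1: 5.5. Distance in frame 2: 3.2.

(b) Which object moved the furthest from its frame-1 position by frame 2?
the red triangle

(moved 3.3; next 2.8)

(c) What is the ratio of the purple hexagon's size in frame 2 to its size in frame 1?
0.7×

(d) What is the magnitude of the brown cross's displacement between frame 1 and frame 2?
0.4

The brown cross moved from (1.6, 0.8) to (2.0, 0.7), a distance of √(0.4² + 0.1²) ≈ 0.4.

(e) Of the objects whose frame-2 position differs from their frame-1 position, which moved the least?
the brown cross

(moved 0.4)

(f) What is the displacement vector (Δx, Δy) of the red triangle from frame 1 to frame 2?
(-1.5, 2.9)

The red triangle was at (7.3, 4.4) in frame 1 and (5.8, 7.3) in frame 2.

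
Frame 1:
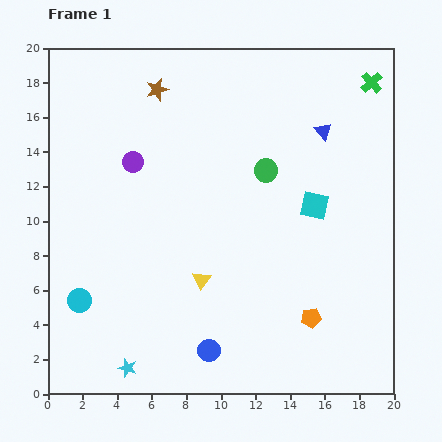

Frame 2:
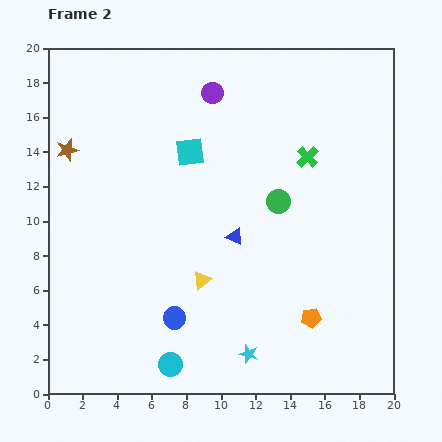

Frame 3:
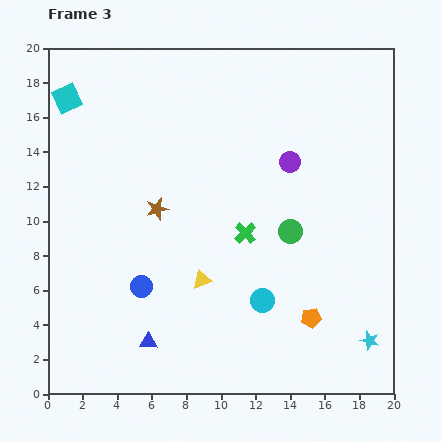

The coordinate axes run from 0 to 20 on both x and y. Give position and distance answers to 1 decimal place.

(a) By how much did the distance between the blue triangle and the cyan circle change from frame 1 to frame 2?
-8.9

Distance in frame 1: 17.2. Distance in frame 2: 8.3.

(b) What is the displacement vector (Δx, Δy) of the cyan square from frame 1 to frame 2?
(-7.2, 3.1)

The cyan square was at (15.4, 10.9) in frame 1 and (8.2, 14.0) in frame 2.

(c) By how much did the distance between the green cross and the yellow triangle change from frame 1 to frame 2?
-5.6

Distance in frame 1: 15.0. Distance in frame 2: 9.4.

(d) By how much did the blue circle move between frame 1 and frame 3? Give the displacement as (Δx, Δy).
(-3.9, 3.7)

The blue circle was at (9.3, 2.5) in frame 1 and (5.4, 6.2) in frame 3.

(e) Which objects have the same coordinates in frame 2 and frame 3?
the yellow triangle, the orange pentagon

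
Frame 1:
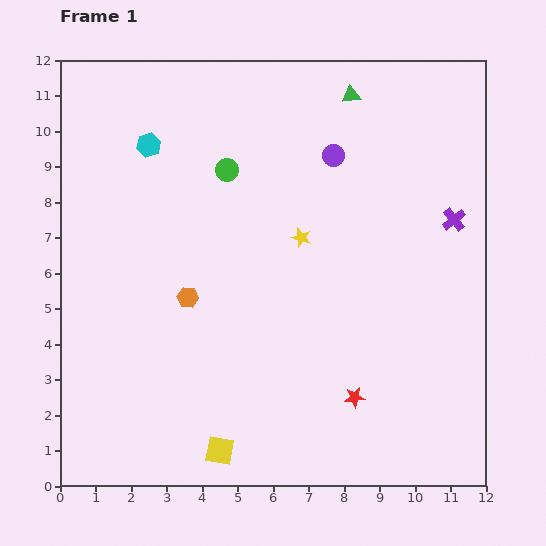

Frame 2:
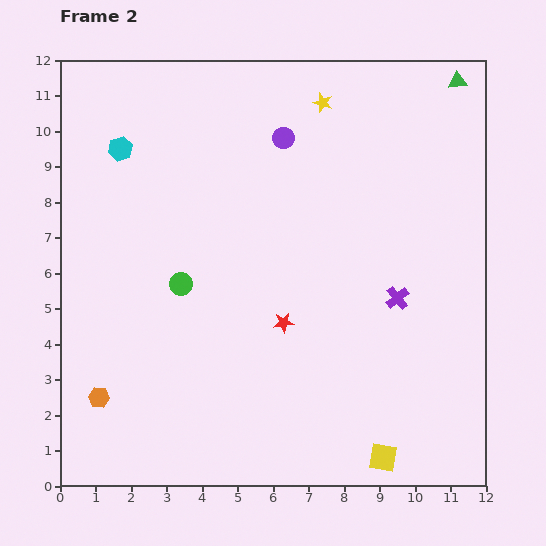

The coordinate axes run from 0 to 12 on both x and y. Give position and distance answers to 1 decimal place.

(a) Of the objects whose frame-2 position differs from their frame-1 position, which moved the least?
the cyan hexagon

(moved 0.8)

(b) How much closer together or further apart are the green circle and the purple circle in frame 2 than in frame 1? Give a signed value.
+2.0

Distance in frame 1: 3.0. Distance in frame 2: 5.0.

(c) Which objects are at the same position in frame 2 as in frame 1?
none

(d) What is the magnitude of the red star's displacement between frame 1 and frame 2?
2.9

The red star moved from (8.3, 2.5) to (6.3, 4.6), a distance of √(2.0² + 2.1²) ≈ 2.9.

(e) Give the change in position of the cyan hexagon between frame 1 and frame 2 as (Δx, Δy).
(-0.8, -0.1)

The cyan hexagon was at (2.5, 9.6) in frame 1 and (1.7, 9.5) in frame 2.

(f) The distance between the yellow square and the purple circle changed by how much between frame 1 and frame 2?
+0.5

Distance in frame 1: 8.9. Distance in frame 2: 9.4.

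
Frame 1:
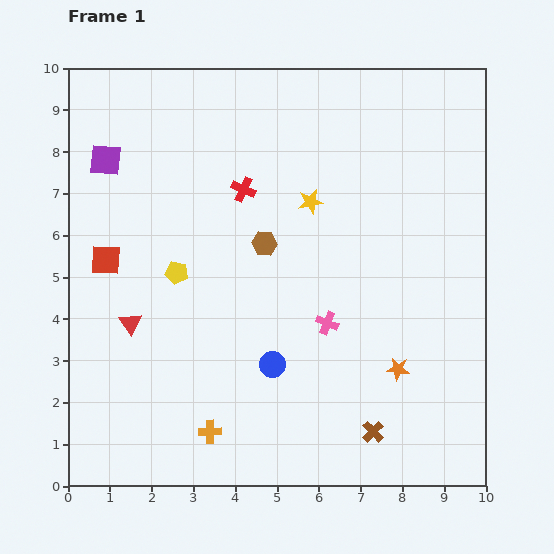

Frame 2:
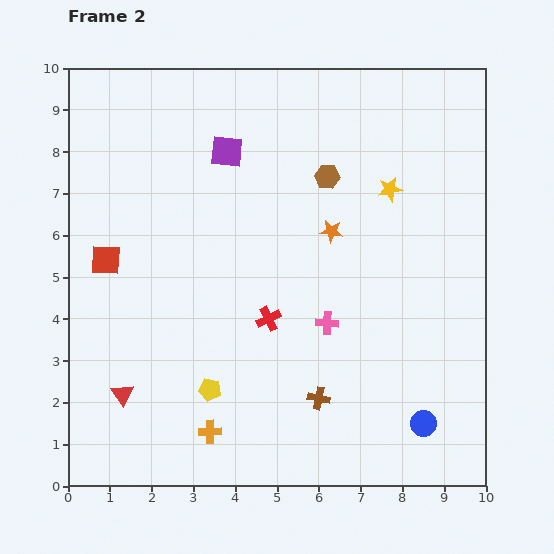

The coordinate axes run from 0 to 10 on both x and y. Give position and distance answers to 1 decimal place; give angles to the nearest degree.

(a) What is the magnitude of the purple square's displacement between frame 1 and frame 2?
2.9

The purple square moved from (0.9, 7.8) to (3.8, 8.0), a distance of √(2.9² + 0.2²) ≈ 2.9.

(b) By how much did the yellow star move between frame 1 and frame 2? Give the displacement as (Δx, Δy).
(1.9, 0.3)

The yellow star was at (5.8, 6.8) in frame 1 and (7.7, 7.1) in frame 2.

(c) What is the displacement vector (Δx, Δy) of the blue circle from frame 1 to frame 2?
(3.6, -1.4)

The blue circle was at (4.9, 2.9) in frame 1 and (8.5, 1.5) in frame 2.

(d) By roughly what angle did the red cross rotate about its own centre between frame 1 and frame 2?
40° clockwise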